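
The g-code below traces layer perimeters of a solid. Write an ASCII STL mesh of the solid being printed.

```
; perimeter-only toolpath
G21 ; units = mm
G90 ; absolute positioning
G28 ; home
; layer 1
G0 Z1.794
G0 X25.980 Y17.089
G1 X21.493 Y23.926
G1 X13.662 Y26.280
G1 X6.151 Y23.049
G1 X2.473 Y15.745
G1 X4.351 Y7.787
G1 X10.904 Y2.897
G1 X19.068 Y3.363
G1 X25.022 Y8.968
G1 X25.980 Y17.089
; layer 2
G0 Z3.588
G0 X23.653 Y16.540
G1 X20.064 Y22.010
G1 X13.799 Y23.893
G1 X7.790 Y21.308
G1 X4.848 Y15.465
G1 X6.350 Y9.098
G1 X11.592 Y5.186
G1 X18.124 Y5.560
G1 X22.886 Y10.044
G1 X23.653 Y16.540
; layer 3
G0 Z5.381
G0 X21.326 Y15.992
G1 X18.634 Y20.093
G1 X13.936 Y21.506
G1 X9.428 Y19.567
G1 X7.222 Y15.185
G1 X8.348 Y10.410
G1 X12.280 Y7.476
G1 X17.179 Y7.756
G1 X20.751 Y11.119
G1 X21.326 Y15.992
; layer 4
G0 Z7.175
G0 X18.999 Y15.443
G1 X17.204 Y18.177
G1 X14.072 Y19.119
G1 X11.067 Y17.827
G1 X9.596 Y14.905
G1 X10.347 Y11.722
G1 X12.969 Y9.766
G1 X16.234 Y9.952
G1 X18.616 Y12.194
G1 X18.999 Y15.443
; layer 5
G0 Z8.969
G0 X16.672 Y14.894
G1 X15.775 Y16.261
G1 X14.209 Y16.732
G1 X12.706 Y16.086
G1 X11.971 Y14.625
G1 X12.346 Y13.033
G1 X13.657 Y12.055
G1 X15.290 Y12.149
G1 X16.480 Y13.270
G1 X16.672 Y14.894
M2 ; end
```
solid part
  facet normal 0.0000 0.0000 -1.0000
    outer loop
      vertex 13.526 28.667 0.000
      vertex 22.923 25.842 0.000
      vertex 28.307 17.638 0.000
    endloop
  endfacet
  facet normal 0.0000 0.0000 -1.0000
    outer loop
      vertex 4.512 24.790 0.000
      vertex 13.526 28.667 0.000
      vertex 28.307 17.638 0.000
    endloop
  endfacet
  facet normal 0.0000 0.0000 -1.0000
    outer loop
      vertex 0.099 16.025 0.000
      vertex 4.512 24.790 0.000
      vertex 28.307 17.638 0.000
    endloop
  endfacet
  facet normal 0.0000 0.0000 -1.0000
    outer loop
      vertex 2.352 6.475 0.000
      vertex 0.099 16.025 0.000
      vertex 28.307 17.638 0.000
    endloop
  endfacet
  facet normal 0.0000 0.0000 -1.0000
    outer loop
      vertex 10.216 0.607 0.000
      vertex 2.352 6.475 0.000
      vertex 28.307 17.638 0.000
    endloop
  endfacet
  facet normal 0.0000 0.0000 -1.0000
    outer loop
      vertex 20.013 1.167 0.000
      vertex 10.216 0.607 0.000
      vertex 28.307 17.638 0.000
    endloop
  endfacet
  facet normal 0.0000 0.0000 -1.0000
    outer loop
      vertex 27.157 7.893 0.000
      vertex 20.013 1.167 0.000
      vertex 28.307 17.638 0.000
    endloop
  endfacet
  facet normal 0.5217 0.3423 0.7815
    outer loop
      vertex 28.307 17.638 0.000
      vertex 22.923 25.842 0.000
      vertex 14.345 14.345 10.763
    endloop
  endfacet
  facet normal 0.1796 0.5975 0.7815
    outer loop
      vertex 22.923 25.842 0.000
      vertex 13.526 28.667 0.000
      vertex 14.345 14.345 10.763
    endloop
  endfacet
  facet normal -0.2465 0.5732 0.7815
    outer loop
      vertex 13.526 28.667 0.000
      vertex 4.512 24.790 0.000
      vertex 14.345 14.345 10.763
    endloop
  endfacet
  facet normal -0.5573 0.2806 0.7815
    outer loop
      vertex 4.512 24.790 0.000
      vertex 0.099 16.025 0.000
      vertex 14.345 14.345 10.763
    endloop
  endfacet
  facet normal -0.6073 -0.1433 0.7815
    outer loop
      vertex 0.099 16.025 0.000
      vertex 2.352 6.475 0.000
      vertex 14.345 14.345 10.763
    endloop
  endfacet
  facet normal -0.3732 -0.5001 0.7815
    outer loop
      vertex 2.352 6.475 0.000
      vertex 10.216 0.607 0.000
      vertex 14.345 14.345 10.763
    endloop
  endfacet
  facet normal 0.0356 -0.6229 0.7815
    outer loop
      vertex 10.216 0.607 0.000
      vertex 20.013 1.167 0.000
      vertex 14.345 14.345 10.763
    endloop
  endfacet
  facet normal 0.4277 -0.4543 0.7815
    outer loop
      vertex 20.013 1.167 0.000
      vertex 27.157 7.893 0.000
      vertex 14.345 14.345 10.763
    endloop
  endfacet
  facet normal 0.6197 -0.0731 0.7815
    outer loop
      vertex 27.157 7.893 0.000
      vertex 28.307 17.638 0.000
      vertex 14.345 14.345 10.763
    endloop
  endfacet
endsolid part

The G0 Z moves step by Δz≈1.794 mm. The G1 loops shrink linearly with z, so the solid tapers from its base footprint up to z≈10.8. Closing with a flat bottom cap and the tapered top and triangulating gives 16 facets — a regular 9-sided pyramid, base circumscribed radius ≈ 14.3 mm, apex at z ≈ 10.8 mm.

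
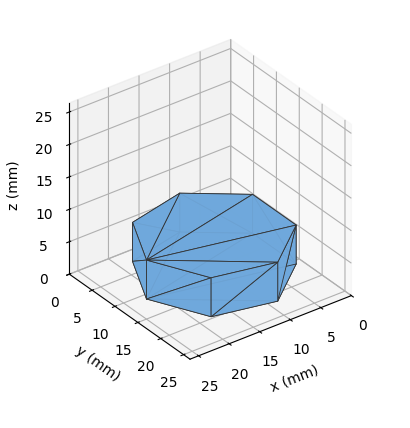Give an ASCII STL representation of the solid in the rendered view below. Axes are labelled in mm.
Reading the render: the shape is a regular 7-sided prism (a cylinder approximated with 7 flat sides), circumscribed radius ≈ 11 mm, height ≈ 6 mm (dimensions read to the nearest mm from the axis ticks). For the STL, each face is triangulated and given an outward normal.

solid part
  facet normal 0.0000 0.0000 -1.0000
    outer loop
      vertex 8.55 21.72 0.00
      vertex 17.86 19.60 0.00
      vertex 22.00 11.00 0.00
    endloop
  endfacet
  facet normal 0.0000 0.0000 -1.0000
    outer loop
      vertex 1.09 15.77 0.00
      vertex 8.55 21.72 0.00
      vertex 22.00 11.00 0.00
    endloop
  endfacet
  facet normal 0.0000 0.0000 -1.0000
    outer loop
      vertex 1.09 6.23 0.00
      vertex 1.09 15.77 0.00
      vertex 22.00 11.00 0.00
    endloop
  endfacet
  facet normal 0.0000 0.0000 -1.0000
    outer loop
      vertex 8.55 0.28 0.00
      vertex 1.09 6.23 0.00
      vertex 22.00 11.00 0.00
    endloop
  endfacet
  facet normal 0.0000 0.0000 -1.0000
    outer loop
      vertex 17.86 2.40 0.00
      vertex 8.55 0.28 0.00
      vertex 22.00 11.00 0.00
    endloop
  endfacet
  facet normal 0.0000 0.0000 1.0000
    outer loop
      vertex 22.00 11.00 6.00
      vertex 17.86 19.60 6.00
      vertex 8.55 21.72 6.00
    endloop
  endfacet
  facet normal 0.0000 0.0000 1.0000
    outer loop
      vertex 22.00 11.00 6.00
      vertex 8.55 21.72 6.00
      vertex 1.09 15.77 6.00
    endloop
  endfacet
  facet normal 0.0000 0.0000 1.0000
    outer loop
      vertex 22.00 11.00 6.00
      vertex 1.09 15.77 6.00
      vertex 1.09 6.23 6.00
    endloop
  endfacet
  facet normal 0.0000 0.0000 1.0000
    outer loop
      vertex 22.00 11.00 6.00
      vertex 1.09 6.23 6.00
      vertex 8.55 0.28 6.00
    endloop
  endfacet
  facet normal 0.0000 0.0000 1.0000
    outer loop
      vertex 22.00 11.00 6.00
      vertex 8.55 0.28 6.00
      vertex 17.86 2.40 6.00
    endloop
  endfacet
  facet normal 0.9010 0.4338 0.0000
    outer loop
      vertex 22.00 11.00 0.00
      vertex 17.86 19.60 0.00
      vertex 17.86 19.60 6.00
    endloop
  endfacet
  facet normal 0.9010 0.4338 0.0000
    outer loop
      vertex 22.00 11.00 0.00
      vertex 17.86 19.60 6.00
      vertex 22.00 11.00 6.00
    endloop
  endfacet
  facet normal 0.2220 0.9750 0.0000
    outer loop
      vertex 17.86 19.60 0.00
      vertex 8.55 21.72 0.00
      vertex 8.55 21.72 6.00
    endloop
  endfacet
  facet normal 0.2220 0.9750 0.0000
    outer loop
      vertex 17.86 19.60 0.00
      vertex 8.55 21.72 6.00
      vertex 17.86 19.60 6.00
    endloop
  endfacet
  facet normal -0.6235 0.7818 0.0000
    outer loop
      vertex 8.55 21.72 0.00
      vertex 1.09 15.77 0.00
      vertex 1.09 15.77 6.00
    endloop
  endfacet
  facet normal -0.6235 0.7818 0.0000
    outer loop
      vertex 8.55 21.72 0.00
      vertex 1.09 15.77 6.00
      vertex 8.55 21.72 6.00
    endloop
  endfacet
  facet normal -1.0000 0.0000 0.0000
    outer loop
      vertex 1.09 15.77 0.00
      vertex 1.09 6.23 0.00
      vertex 1.09 6.23 6.00
    endloop
  endfacet
  facet normal -1.0000 0.0000 0.0000
    outer loop
      vertex 1.09 15.77 0.00
      vertex 1.09 6.23 6.00
      vertex 1.09 15.77 6.00
    endloop
  endfacet
  facet normal -0.6235 -0.7818 0.0000
    outer loop
      vertex 1.09 6.23 0.00
      vertex 8.55 0.28 0.00
      vertex 8.55 0.28 6.00
    endloop
  endfacet
  facet normal -0.6235 -0.7818 0.0000
    outer loop
      vertex 1.09 6.23 0.00
      vertex 8.55 0.28 6.00
      vertex 1.09 6.23 6.00
    endloop
  endfacet
  facet normal 0.2220 -0.9750 0.0000
    outer loop
      vertex 8.55 0.28 0.00
      vertex 17.86 2.40 0.00
      vertex 17.86 2.40 6.00
    endloop
  endfacet
  facet normal 0.2220 -0.9750 0.0000
    outer loop
      vertex 8.55 0.28 0.00
      vertex 17.86 2.40 6.00
      vertex 8.55 0.28 6.00
    endloop
  endfacet
  facet normal 0.9010 -0.4338 0.0000
    outer loop
      vertex 17.86 2.40 0.00
      vertex 22.00 11.00 0.00
      vertex 22.00 11.00 6.00
    endloop
  endfacet
  facet normal 0.9010 -0.4338 0.0000
    outer loop
      vertex 17.86 2.40 0.00
      vertex 22.00 11.00 6.00
      vertex 17.86 2.40 6.00
    endloop
  endfacet
endsolid part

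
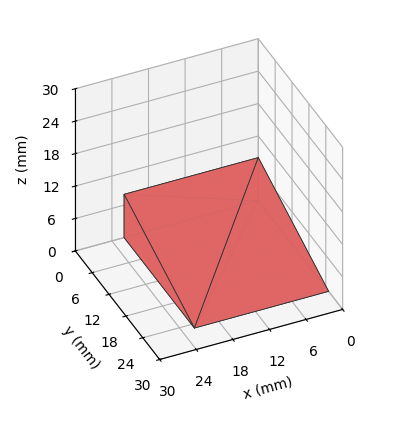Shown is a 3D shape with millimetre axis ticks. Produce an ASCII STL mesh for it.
Reading the render: the shape is a wedge (ramp): 22 × 25 mm base, rising to 8 mm along the y=0 edge and sloping linearly to z=0 at y=25 (dimensions read to the nearest mm from the axis ticks). For the STL, each face is triangulated and given an outward normal.

solid part
  facet normal 0.0000 0.0000 -1.0000
    outer loop
      vertex 22.000 25.000 0.000
      vertex 22.000 0.000 0.000
      vertex 0.000 0.000 0.000
    endloop
  endfacet
  facet normal 0.0000 0.0000 -1.0000
    outer loop
      vertex 0.000 25.000 0.000
      vertex 22.000 25.000 0.000
      vertex 0.000 0.000 0.000
    endloop
  endfacet
  facet normal 0.0000 -1.0000 0.0000
    outer loop
      vertex 0.000 0.000 0.000
      vertex 22.000 0.000 0.000
      vertex 22.000 0.000 8.000
    endloop
  endfacet
  facet normal 0.0000 -1.0000 0.0000
    outer loop
      vertex 0.000 0.000 0.000
      vertex 22.000 0.000 8.000
      vertex 0.000 0.000 8.000
    endloop
  endfacet
  facet normal 0.0000 0.3048 0.9524
    outer loop
      vertex 0.000 0.000 8.000
      vertex 22.000 0.000 8.000
      vertex 22.000 25.000 0.000
    endloop
  endfacet
  facet normal 0.0000 0.3048 0.9524
    outer loop
      vertex 0.000 0.000 8.000
      vertex 22.000 25.000 0.000
      vertex 0.000 25.000 0.000
    endloop
  endfacet
  facet normal -1.0000 0.0000 0.0000
    outer loop
      vertex 0.000 0.000 8.000
      vertex 0.000 25.000 0.000
      vertex 0.000 0.000 0.000
    endloop
  endfacet
  facet normal 1.0000 0.0000 0.0000
    outer loop
      vertex 22.000 0.000 0.000
      vertex 22.000 25.000 0.000
      vertex 22.000 0.000 8.000
    endloop
  endfacet
endsolid part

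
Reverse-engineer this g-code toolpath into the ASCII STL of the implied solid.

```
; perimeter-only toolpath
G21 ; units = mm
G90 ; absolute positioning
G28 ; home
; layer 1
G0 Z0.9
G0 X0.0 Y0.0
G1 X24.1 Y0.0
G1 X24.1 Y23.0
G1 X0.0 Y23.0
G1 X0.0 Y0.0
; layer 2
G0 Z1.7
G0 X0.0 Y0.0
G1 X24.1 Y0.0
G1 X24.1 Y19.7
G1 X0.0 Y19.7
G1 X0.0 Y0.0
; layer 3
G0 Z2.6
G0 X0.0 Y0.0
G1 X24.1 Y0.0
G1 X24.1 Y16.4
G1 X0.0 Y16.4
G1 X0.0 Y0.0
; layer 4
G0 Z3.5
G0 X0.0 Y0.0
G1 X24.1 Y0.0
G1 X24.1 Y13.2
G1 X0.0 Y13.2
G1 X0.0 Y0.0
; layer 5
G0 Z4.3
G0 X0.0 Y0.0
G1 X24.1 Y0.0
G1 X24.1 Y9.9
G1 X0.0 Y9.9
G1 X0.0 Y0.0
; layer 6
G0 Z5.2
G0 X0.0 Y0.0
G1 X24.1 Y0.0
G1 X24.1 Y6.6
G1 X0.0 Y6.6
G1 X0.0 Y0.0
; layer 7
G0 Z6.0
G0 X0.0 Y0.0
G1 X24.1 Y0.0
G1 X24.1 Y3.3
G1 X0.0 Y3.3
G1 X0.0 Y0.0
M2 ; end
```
solid part
  facet normal 0.0000 0.0000 -1.0000
    outer loop
      vertex 24.1 26.3 0.0
      vertex 24.1 0.0 0.0
      vertex 0.0 0.0 0.0
    endloop
  endfacet
  facet normal 0.0000 0.0000 -1.0000
    outer loop
      vertex 0.0 26.3 0.0
      vertex 24.1 26.3 0.0
      vertex 0.0 0.0 0.0
    endloop
  endfacet
  facet normal 0.0000 -1.0000 0.0000
    outer loop
      vertex 0.0 0.0 0.0
      vertex 24.1 0.0 0.0
      vertex 24.1 0.0 6.9
    endloop
  endfacet
  facet normal 0.0000 -1.0000 0.0000
    outer loop
      vertex 0.0 0.0 0.0
      vertex 24.1 0.0 6.9
      vertex 0.0 0.0 6.9
    endloop
  endfacet
  facet normal 0.0000 0.2538 0.9673
    outer loop
      vertex 0.0 0.0 6.9
      vertex 24.1 0.0 6.9
      vertex 24.1 26.3 0.0
    endloop
  endfacet
  facet normal 0.0000 0.2538 0.9673
    outer loop
      vertex 0.0 0.0 6.9
      vertex 24.1 26.3 0.0
      vertex 0.0 26.3 0.0
    endloop
  endfacet
  facet normal -1.0000 0.0000 0.0000
    outer loop
      vertex 0.0 0.0 6.9
      vertex 0.0 26.3 0.0
      vertex 0.0 0.0 0.0
    endloop
  endfacet
  facet normal 1.0000 0.0000 0.0000
    outer loop
      vertex 24.1 0.0 0.0
      vertex 24.1 26.3 0.0
      vertex 24.1 0.0 6.9
    endloop
  endfacet
endsolid part

The G0 Z moves step by Δz≈0.9 mm. The G1 loops shrink linearly with z, so the solid tapers from its base footprint up to z≈6.9. Closing with a flat bottom cap and the tapered top and triangulating gives 8 facets — a wedge (ramp): 24.1 × 26.3 mm base, rising to 6.9 mm along the y=0 edge and sloping linearly to z=0 at y=26.3.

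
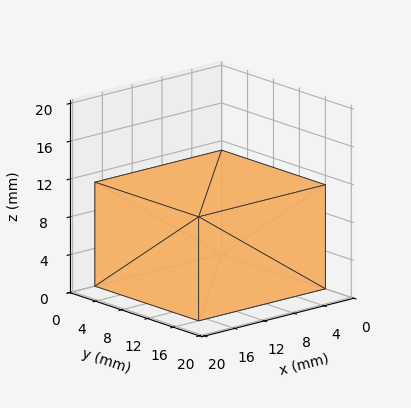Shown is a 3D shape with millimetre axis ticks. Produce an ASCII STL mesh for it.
Reading the render: the shape is a rectangular box, roughly 17 × 16 mm footprint and 11 mm tall (dimensions read to the nearest mm from the axis ticks). For the STL, each face is triangulated and given an outward normal.

solid part
  facet normal 0.0000 0.0000 -1.0000
    outer loop
      vertex 17.0 16.0 0.0
      vertex 17.0 0.0 0.0
      vertex 0.0 0.0 0.0
    endloop
  endfacet
  facet normal 0.0000 0.0000 -1.0000
    outer loop
      vertex 0.0 16.0 0.0
      vertex 17.0 16.0 0.0
      vertex 0.0 0.0 0.0
    endloop
  endfacet
  facet normal 0.0000 0.0000 1.0000
    outer loop
      vertex 0.0 0.0 11.0
      vertex 17.0 0.0 11.0
      vertex 17.0 16.0 11.0
    endloop
  endfacet
  facet normal 0.0000 0.0000 1.0000
    outer loop
      vertex 0.0 0.0 11.0
      vertex 17.0 16.0 11.0
      vertex 0.0 16.0 11.0
    endloop
  endfacet
  facet normal 0.0000 -1.0000 0.0000
    outer loop
      vertex 0.0 0.0 0.0
      vertex 17.0 0.0 0.0
      vertex 17.0 0.0 11.0
    endloop
  endfacet
  facet normal 0.0000 -1.0000 0.0000
    outer loop
      vertex 0.0 0.0 0.0
      vertex 17.0 0.0 11.0
      vertex 0.0 0.0 11.0
    endloop
  endfacet
  facet normal 0.0000 1.0000 0.0000
    outer loop
      vertex 17.0 16.0 11.0
      vertex 17.0 16.0 0.0
      vertex 0.0 16.0 0.0
    endloop
  endfacet
  facet normal 0.0000 1.0000 0.0000
    outer loop
      vertex 0.0 16.0 11.0
      vertex 17.0 16.0 11.0
      vertex 0.0 16.0 0.0
    endloop
  endfacet
  facet normal -1.0000 0.0000 0.0000
    outer loop
      vertex 0.0 16.0 11.0
      vertex 0.0 16.0 0.0
      vertex 0.0 0.0 0.0
    endloop
  endfacet
  facet normal -1.0000 0.0000 0.0000
    outer loop
      vertex 0.0 0.0 11.0
      vertex 0.0 16.0 11.0
      vertex 0.0 0.0 0.0
    endloop
  endfacet
  facet normal 1.0000 0.0000 0.0000
    outer loop
      vertex 17.0 0.0 0.0
      vertex 17.0 16.0 0.0
      vertex 17.0 16.0 11.0
    endloop
  endfacet
  facet normal 1.0000 0.0000 0.0000
    outer loop
      vertex 17.0 0.0 0.0
      vertex 17.0 16.0 11.0
      vertex 17.0 0.0 11.0
    endloop
  endfacet
endsolid part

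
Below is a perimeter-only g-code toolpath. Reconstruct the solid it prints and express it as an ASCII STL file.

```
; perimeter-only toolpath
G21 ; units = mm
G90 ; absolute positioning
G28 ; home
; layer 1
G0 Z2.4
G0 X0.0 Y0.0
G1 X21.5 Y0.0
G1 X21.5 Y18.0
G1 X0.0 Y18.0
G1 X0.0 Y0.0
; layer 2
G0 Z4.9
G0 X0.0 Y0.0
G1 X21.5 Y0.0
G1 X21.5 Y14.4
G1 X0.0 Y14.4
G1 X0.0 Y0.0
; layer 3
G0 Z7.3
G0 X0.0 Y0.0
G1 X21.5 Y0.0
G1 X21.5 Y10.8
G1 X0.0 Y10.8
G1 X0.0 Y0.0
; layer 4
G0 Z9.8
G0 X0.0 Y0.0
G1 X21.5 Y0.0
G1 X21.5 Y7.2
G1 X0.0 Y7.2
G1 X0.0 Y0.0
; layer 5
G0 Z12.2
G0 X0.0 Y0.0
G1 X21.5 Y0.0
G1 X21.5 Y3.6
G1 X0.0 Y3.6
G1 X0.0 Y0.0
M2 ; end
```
solid part
  facet normal 0.0000 0.0000 -1.0000
    outer loop
      vertex 21.5 21.6 0.0
      vertex 21.5 0.0 0.0
      vertex 0.0 0.0 0.0
    endloop
  endfacet
  facet normal 0.0000 0.0000 -1.0000
    outer loop
      vertex 0.0 21.6 0.0
      vertex 21.5 21.6 0.0
      vertex 0.0 0.0 0.0
    endloop
  endfacet
  facet normal 0.0000 -1.0000 0.0000
    outer loop
      vertex 0.0 0.0 0.0
      vertex 21.5 0.0 0.0
      vertex 21.5 0.0 14.7
    endloop
  endfacet
  facet normal 0.0000 -1.0000 0.0000
    outer loop
      vertex 0.0 0.0 0.0
      vertex 21.5 0.0 14.7
      vertex 0.0 0.0 14.7
    endloop
  endfacet
  facet normal 0.0000 0.5626 0.8267
    outer loop
      vertex 0.0 0.0 14.7
      vertex 21.5 0.0 14.7
      vertex 21.5 21.6 0.0
    endloop
  endfacet
  facet normal 0.0000 0.5626 0.8267
    outer loop
      vertex 0.0 0.0 14.7
      vertex 21.5 21.6 0.0
      vertex 0.0 21.6 0.0
    endloop
  endfacet
  facet normal -1.0000 0.0000 0.0000
    outer loop
      vertex 0.0 0.0 14.7
      vertex 0.0 21.6 0.0
      vertex 0.0 0.0 0.0
    endloop
  endfacet
  facet normal 1.0000 0.0000 0.0000
    outer loop
      vertex 21.5 0.0 0.0
      vertex 21.5 21.6 0.0
      vertex 21.5 0.0 14.7
    endloop
  endfacet
endsolid part

The G0 Z moves step by Δz≈2.4 mm. The G1 loops shrink linearly with z, so the solid tapers from its base footprint up to z≈14.7. Closing with a flat bottom cap and the tapered top and triangulating gives 8 facets — a wedge (ramp): 21.5 × 21.6 mm base, rising to 14.7 mm along the y=0 edge and sloping linearly to z=0 at y=21.6.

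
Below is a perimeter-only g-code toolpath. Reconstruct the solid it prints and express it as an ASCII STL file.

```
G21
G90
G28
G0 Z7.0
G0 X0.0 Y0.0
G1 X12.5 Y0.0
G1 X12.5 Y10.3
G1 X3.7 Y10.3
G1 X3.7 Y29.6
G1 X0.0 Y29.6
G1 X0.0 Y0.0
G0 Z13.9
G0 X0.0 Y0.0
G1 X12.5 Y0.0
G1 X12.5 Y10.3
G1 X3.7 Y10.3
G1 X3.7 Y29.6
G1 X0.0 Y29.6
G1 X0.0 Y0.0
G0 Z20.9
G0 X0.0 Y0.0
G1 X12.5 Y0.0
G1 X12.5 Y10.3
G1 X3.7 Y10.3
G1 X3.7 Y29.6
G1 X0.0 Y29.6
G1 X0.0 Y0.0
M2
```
solid part
  facet normal 0.0000 0.0000 -1.0000
    outer loop
      vertex 12.5 10.3 0.0
      vertex 12.5 0.0 0.0
      vertex 0.0 0.0 0.0
    endloop
  endfacet
  facet normal 0.0000 0.0000 -1.0000
    outer loop
      vertex 3.7 10.3 0.0
      vertex 12.5 10.3 0.0
      vertex 0.0 0.0 0.0
    endloop
  endfacet
  facet normal 0.0000 0.0000 -1.0000
    outer loop
      vertex 3.7 29.6 0.0
      vertex 3.7 10.3 0.0
      vertex 0.0 0.0 0.0
    endloop
  endfacet
  facet normal 0.0000 0.0000 -1.0000
    outer loop
      vertex 0.0 29.6 0.0
      vertex 3.7 29.6 0.0
      vertex 0.0 0.0 0.0
    endloop
  endfacet
  facet normal 0.0000 0.0000 1.0000
    outer loop
      vertex 0.0 0.0 20.9
      vertex 12.5 0.0 20.9
      vertex 12.5 10.3 20.9
    endloop
  endfacet
  facet normal 0.0000 0.0000 1.0000
    outer loop
      vertex 0.0 0.0 20.9
      vertex 12.5 10.3 20.9
      vertex 3.7 10.3 20.9
    endloop
  endfacet
  facet normal 0.0000 0.0000 1.0000
    outer loop
      vertex 0.0 0.0 20.9
      vertex 3.7 10.3 20.9
      vertex 3.7 29.6 20.9
    endloop
  endfacet
  facet normal 0.0000 0.0000 1.0000
    outer loop
      vertex 0.0 0.0 20.9
      vertex 3.7 29.6 20.9
      vertex 0.0 29.6 20.9
    endloop
  endfacet
  facet normal 0.0000 -1.0000 0.0000
    outer loop
      vertex 0.0 0.0 0.0
      vertex 12.5 0.0 0.0
      vertex 12.5 0.0 20.9
    endloop
  endfacet
  facet normal 0.0000 -1.0000 0.0000
    outer loop
      vertex 0.0 0.0 0.0
      vertex 12.5 0.0 20.9
      vertex 0.0 0.0 20.9
    endloop
  endfacet
  facet normal 1.0000 0.0000 0.0000
    outer loop
      vertex 12.5 0.0 0.0
      vertex 12.5 10.3 0.0
      vertex 12.5 10.3 20.9
    endloop
  endfacet
  facet normal 1.0000 0.0000 0.0000
    outer loop
      vertex 12.5 0.0 0.0
      vertex 12.5 10.3 20.9
      vertex 12.5 0.0 20.9
    endloop
  endfacet
  facet normal 0.0000 1.0000 0.0000
    outer loop
      vertex 12.5 10.3 0.0
      vertex 3.7 10.3 0.0
      vertex 3.7 10.3 20.9
    endloop
  endfacet
  facet normal 0.0000 1.0000 0.0000
    outer loop
      vertex 12.5 10.3 0.0
      vertex 3.7 10.3 20.9
      vertex 12.5 10.3 20.9
    endloop
  endfacet
  facet normal 1.0000 0.0000 0.0000
    outer loop
      vertex 3.7 10.3 0.0
      vertex 3.7 29.6 0.0
      vertex 3.7 29.6 20.9
    endloop
  endfacet
  facet normal 1.0000 0.0000 0.0000
    outer loop
      vertex 3.7 10.3 0.0
      vertex 3.7 29.6 20.9
      vertex 3.7 10.3 20.9
    endloop
  endfacet
  facet normal 0.0000 1.0000 0.0000
    outer loop
      vertex 3.7 29.6 0.0
      vertex 0.0 29.6 0.0
      vertex 0.0 29.6 20.9
    endloop
  endfacet
  facet normal 0.0000 1.0000 0.0000
    outer loop
      vertex 3.7 29.6 0.0
      vertex 0.0 29.6 20.9
      vertex 3.7 29.6 20.9
    endloop
  endfacet
  facet normal -1.0000 0.0000 0.0000
    outer loop
      vertex 0.0 29.6 0.0
      vertex 0.0 0.0 0.0
      vertex 0.0 0.0 20.9
    endloop
  endfacet
  facet normal -1.0000 0.0000 0.0000
    outer loop
      vertex 0.0 29.6 0.0
      vertex 0.0 0.0 20.9
      vertex 0.0 29.6 20.9
    endloop
  endfacet
endsolid part

The G0 Z moves step by Δz≈7.0 mm. Every layer's G1 loop is the same polygon, so the solid is a straight extrusion of it from z=0 to z≈20.9. Closing with flat bottom and top caps and triangulating gives 20 facets — an L-shaped prism: outer 12.5 × 29.6 mm, arm thicknesses ≈ 10.3 mm (horizontal) and 3.7 mm (vertical), extruded 20.9 mm in z.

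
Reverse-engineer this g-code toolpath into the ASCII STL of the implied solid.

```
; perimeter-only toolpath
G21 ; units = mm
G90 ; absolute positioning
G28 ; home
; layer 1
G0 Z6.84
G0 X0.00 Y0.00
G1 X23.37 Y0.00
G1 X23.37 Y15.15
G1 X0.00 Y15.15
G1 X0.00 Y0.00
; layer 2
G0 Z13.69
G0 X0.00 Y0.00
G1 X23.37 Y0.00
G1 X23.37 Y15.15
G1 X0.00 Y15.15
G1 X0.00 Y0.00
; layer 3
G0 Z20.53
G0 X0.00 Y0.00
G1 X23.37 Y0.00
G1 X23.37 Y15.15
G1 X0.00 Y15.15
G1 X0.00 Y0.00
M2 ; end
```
solid part
  facet normal 0.0000 0.0000 -1.0000
    outer loop
      vertex 23.37 15.15 0.00
      vertex 23.37 0.00 0.00
      vertex 0.00 0.00 0.00
    endloop
  endfacet
  facet normal 0.0000 0.0000 -1.0000
    outer loop
      vertex 0.00 15.15 0.00
      vertex 23.37 15.15 0.00
      vertex 0.00 0.00 0.00
    endloop
  endfacet
  facet normal 0.0000 0.0000 1.0000
    outer loop
      vertex 0.00 0.00 20.53
      vertex 23.37 0.00 20.53
      vertex 23.37 15.15 20.53
    endloop
  endfacet
  facet normal 0.0000 0.0000 1.0000
    outer loop
      vertex 0.00 0.00 20.53
      vertex 23.37 15.15 20.53
      vertex 0.00 15.15 20.53
    endloop
  endfacet
  facet normal 0.0000 -1.0000 0.0000
    outer loop
      vertex 0.00 0.00 0.00
      vertex 23.37 0.00 0.00
      vertex 23.37 0.00 20.53
    endloop
  endfacet
  facet normal 0.0000 -1.0000 0.0000
    outer loop
      vertex 0.00 0.00 0.00
      vertex 23.37 0.00 20.53
      vertex 0.00 0.00 20.53
    endloop
  endfacet
  facet normal 0.0000 1.0000 0.0000
    outer loop
      vertex 23.37 15.15 20.53
      vertex 23.37 15.15 0.00
      vertex 0.00 15.15 0.00
    endloop
  endfacet
  facet normal 0.0000 1.0000 0.0000
    outer loop
      vertex 0.00 15.15 20.53
      vertex 23.37 15.15 20.53
      vertex 0.00 15.15 0.00
    endloop
  endfacet
  facet normal -1.0000 0.0000 0.0000
    outer loop
      vertex 0.00 15.15 20.53
      vertex 0.00 15.15 0.00
      vertex 0.00 0.00 0.00
    endloop
  endfacet
  facet normal -1.0000 0.0000 0.0000
    outer loop
      vertex 0.00 0.00 20.53
      vertex 0.00 15.15 20.53
      vertex 0.00 0.00 0.00
    endloop
  endfacet
  facet normal 1.0000 0.0000 0.0000
    outer loop
      vertex 23.37 0.00 0.00
      vertex 23.37 15.15 0.00
      vertex 23.37 15.15 20.53
    endloop
  endfacet
  facet normal 1.0000 0.0000 0.0000
    outer loop
      vertex 23.37 0.00 0.00
      vertex 23.37 15.15 20.53
      vertex 23.37 0.00 20.53
    endloop
  endfacet
endsolid part

The G0 Z moves step by Δz≈6.84 mm. Every layer's G1 loop is the same polygon, so the solid is a straight extrusion of it from z=0 to z≈20.5. Closing with flat bottom and top caps and triangulating gives 12 facets — a rectangular box, roughly 23.4 × 15.2 mm footprint and 20.5 mm tall.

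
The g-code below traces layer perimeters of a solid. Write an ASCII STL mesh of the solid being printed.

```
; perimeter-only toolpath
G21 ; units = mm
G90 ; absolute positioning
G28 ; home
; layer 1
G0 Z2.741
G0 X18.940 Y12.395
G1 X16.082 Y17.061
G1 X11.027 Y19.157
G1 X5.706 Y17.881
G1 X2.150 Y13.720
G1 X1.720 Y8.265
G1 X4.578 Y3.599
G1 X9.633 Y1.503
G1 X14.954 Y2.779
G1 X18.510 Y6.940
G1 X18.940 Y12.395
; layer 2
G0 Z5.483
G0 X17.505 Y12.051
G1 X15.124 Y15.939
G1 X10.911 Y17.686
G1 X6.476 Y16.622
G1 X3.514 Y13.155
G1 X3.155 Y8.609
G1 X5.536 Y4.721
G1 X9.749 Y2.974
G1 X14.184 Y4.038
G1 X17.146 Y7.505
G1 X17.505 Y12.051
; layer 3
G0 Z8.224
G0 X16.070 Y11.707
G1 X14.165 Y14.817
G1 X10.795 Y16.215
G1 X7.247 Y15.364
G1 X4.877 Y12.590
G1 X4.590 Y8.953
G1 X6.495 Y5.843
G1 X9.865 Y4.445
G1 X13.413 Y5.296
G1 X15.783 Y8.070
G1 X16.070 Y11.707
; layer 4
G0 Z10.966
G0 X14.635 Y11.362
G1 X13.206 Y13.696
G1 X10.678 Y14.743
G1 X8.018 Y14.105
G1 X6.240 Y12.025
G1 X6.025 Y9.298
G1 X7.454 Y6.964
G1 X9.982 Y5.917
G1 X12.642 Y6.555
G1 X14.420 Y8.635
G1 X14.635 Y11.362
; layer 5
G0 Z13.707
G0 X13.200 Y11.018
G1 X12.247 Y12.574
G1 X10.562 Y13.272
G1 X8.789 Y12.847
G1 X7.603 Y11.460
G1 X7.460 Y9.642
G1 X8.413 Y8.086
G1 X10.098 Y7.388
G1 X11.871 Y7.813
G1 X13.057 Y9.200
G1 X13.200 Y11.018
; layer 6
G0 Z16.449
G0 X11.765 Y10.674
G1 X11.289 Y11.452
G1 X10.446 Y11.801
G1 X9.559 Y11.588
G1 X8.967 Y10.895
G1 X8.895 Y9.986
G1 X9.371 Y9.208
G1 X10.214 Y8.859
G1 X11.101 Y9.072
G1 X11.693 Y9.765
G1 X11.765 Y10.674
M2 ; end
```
solid part
  facet normal 0.0000 0.0000 -1.0000
    outer loop
      vertex 11.143 20.628 0.000
      vertex 17.041 18.183 0.000
      vertex 20.375 12.739 0.000
    endloop
  endfacet
  facet normal 0.0000 0.0000 -1.0000
    outer loop
      vertex 4.935 19.139 0.000
      vertex 11.143 20.628 0.000
      vertex 20.375 12.739 0.000
    endloop
  endfacet
  facet normal 0.0000 0.0000 -1.0000
    outer loop
      vertex 0.787 14.285 0.000
      vertex 4.935 19.139 0.000
      vertex 20.375 12.739 0.000
    endloop
  endfacet
  facet normal 0.0000 0.0000 -1.0000
    outer loop
      vertex 0.285 7.921 0.000
      vertex 0.787 14.285 0.000
      vertex 20.375 12.739 0.000
    endloop
  endfacet
  facet normal 0.0000 0.0000 -1.0000
    outer loop
      vertex 3.619 2.477 0.000
      vertex 0.285 7.921 0.000
      vertex 20.375 12.739 0.000
    endloop
  endfacet
  facet normal 0.0000 0.0000 -1.0000
    outer loop
      vertex 9.517 0.032 0.000
      vertex 3.619 2.477 0.000
      vertex 20.375 12.739 0.000
    endloop
  endfacet
  facet normal 0.0000 0.0000 -1.0000
    outer loop
      vertex 15.725 1.521 0.000
      vertex 9.517 0.032 0.000
      vertex 20.375 12.739 0.000
    endloop
  endfacet
  facet normal 0.0000 0.0000 -1.0000
    outer loop
      vertex 19.873 6.375 0.000
      vertex 15.725 1.521 0.000
      vertex 20.375 12.739 0.000
    endloop
  endfacet
  facet normal 0.7591 0.4649 0.4557
    outer loop
      vertex 20.375 12.739 0.000
      vertex 17.041 18.183 0.000
      vertex 10.330 10.330 19.190
    endloop
  endfacet
  facet normal 0.3409 0.8223 0.4557
    outer loop
      vertex 17.041 18.183 0.000
      vertex 11.143 20.628 0.000
      vertex 10.330 10.330 19.190
    endloop
  endfacet
  facet normal -0.2076 0.8656 0.4557
    outer loop
      vertex 11.143 20.628 0.000
      vertex 4.935 19.139 0.000
      vertex 10.330 10.330 19.190
    endloop
  endfacet
  facet normal -0.6767 0.5783 0.4557
    outer loop
      vertex 4.935 19.139 0.000
      vertex 0.787 14.285 0.000
      vertex 10.330 10.330 19.190
    endloop
  endfacet
  facet normal -0.8874 0.0700 0.4557
    outer loop
      vertex 0.787 14.285 0.000
      vertex 0.285 7.921 0.000
      vertex 10.330 10.330 19.190
    endloop
  endfacet
  facet normal -0.7591 -0.4649 0.4557
    outer loop
      vertex 0.285 7.921 0.000
      vertex 3.619 2.477 0.000
      vertex 10.330 10.330 19.190
    endloop
  endfacet
  facet normal -0.3409 -0.8223 0.4557
    outer loop
      vertex 3.619 2.477 0.000
      vertex 9.517 0.032 0.000
      vertex 10.330 10.330 19.190
    endloop
  endfacet
  facet normal 0.2076 -0.8656 0.4557
    outer loop
      vertex 9.517 0.032 0.000
      vertex 15.725 1.521 0.000
      vertex 10.330 10.330 19.190
    endloop
  endfacet
  facet normal 0.6767 -0.5783 0.4557
    outer loop
      vertex 15.725 1.521 0.000
      vertex 19.873 6.375 0.000
      vertex 10.330 10.330 19.190
    endloop
  endfacet
  facet normal 0.8874 -0.0700 0.4557
    outer loop
      vertex 19.873 6.375 0.000
      vertex 20.375 12.739 0.000
      vertex 10.330 10.330 19.190
    endloop
  endfacet
endsolid part

The G0 Z moves step by Δz≈2.741 mm. The G1 loops shrink linearly with z, so the solid tapers from its base footprint up to z≈19.2. Closing with a flat bottom cap and the tapered top and triangulating gives 18 facets — a regular 10-sided pyramid, base circumscribed radius ≈ 10.3 mm, apex at z ≈ 19.2 mm.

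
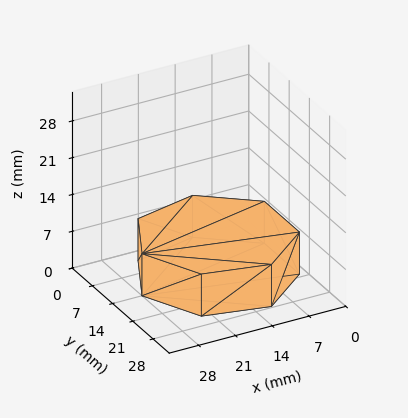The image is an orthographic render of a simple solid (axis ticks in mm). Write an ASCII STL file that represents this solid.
Reading the render: the shape is a regular 7-sided prism (a cylinder approximated with 7 flat sides), circumscribed radius ≈ 14 mm, height ≈ 8 mm (dimensions read to the nearest mm from the axis ticks). For the STL, each face is triangulated and given an outward normal.

solid part
  facet normal 0.0000 0.0000 -1.0000
    outer loop
      vertex 10.88 27.65 0.00
      vertex 22.73 24.95 0.00
      vertex 28.00 14.00 0.00
    endloop
  endfacet
  facet normal 0.0000 0.0000 -1.0000
    outer loop
      vertex 1.39 20.07 0.00
      vertex 10.88 27.65 0.00
      vertex 28.00 14.00 0.00
    endloop
  endfacet
  facet normal 0.0000 0.0000 -1.0000
    outer loop
      vertex 1.39 7.93 0.00
      vertex 1.39 20.07 0.00
      vertex 28.00 14.00 0.00
    endloop
  endfacet
  facet normal 0.0000 0.0000 -1.0000
    outer loop
      vertex 10.88 0.35 0.00
      vertex 1.39 7.93 0.00
      vertex 28.00 14.00 0.00
    endloop
  endfacet
  facet normal 0.0000 0.0000 -1.0000
    outer loop
      vertex 22.73 3.05 0.00
      vertex 10.88 0.35 0.00
      vertex 28.00 14.00 0.00
    endloop
  endfacet
  facet normal 0.0000 0.0000 1.0000
    outer loop
      vertex 28.00 14.00 8.00
      vertex 22.73 24.95 8.00
      vertex 10.88 27.65 8.00
    endloop
  endfacet
  facet normal 0.0000 0.0000 1.0000
    outer loop
      vertex 28.00 14.00 8.00
      vertex 10.88 27.65 8.00
      vertex 1.39 20.07 8.00
    endloop
  endfacet
  facet normal 0.0000 0.0000 1.0000
    outer loop
      vertex 28.00 14.00 8.00
      vertex 1.39 20.07 8.00
      vertex 1.39 7.93 8.00
    endloop
  endfacet
  facet normal 0.0000 0.0000 1.0000
    outer loop
      vertex 28.00 14.00 8.00
      vertex 1.39 7.93 8.00
      vertex 10.88 0.35 8.00
    endloop
  endfacet
  facet normal 0.0000 0.0000 1.0000
    outer loop
      vertex 28.00 14.00 8.00
      vertex 10.88 0.35 8.00
      vertex 22.73 3.05 8.00
    endloop
  endfacet
  facet normal 0.9011 0.4337 0.0000
    outer loop
      vertex 28.00 14.00 0.00
      vertex 22.73 24.95 0.00
      vertex 22.73 24.95 8.00
    endloop
  endfacet
  facet normal 0.9011 0.4337 0.0000
    outer loop
      vertex 28.00 14.00 0.00
      vertex 22.73 24.95 8.00
      vertex 28.00 14.00 8.00
    endloop
  endfacet
  facet normal 0.2222 0.9750 0.0000
    outer loop
      vertex 22.73 24.95 0.00
      vertex 10.88 27.65 0.00
      vertex 10.88 27.65 8.00
    endloop
  endfacet
  facet normal 0.2222 0.9750 0.0000
    outer loop
      vertex 22.73 24.95 0.00
      vertex 10.88 27.65 8.00
      vertex 22.73 24.95 8.00
    endloop
  endfacet
  facet normal -0.6241 0.7814 0.0000
    outer loop
      vertex 10.88 27.65 0.00
      vertex 1.39 20.07 0.00
      vertex 1.39 20.07 8.00
    endloop
  endfacet
  facet normal -0.6241 0.7814 0.0000
    outer loop
      vertex 10.88 27.65 0.00
      vertex 1.39 20.07 8.00
      vertex 10.88 27.65 8.00
    endloop
  endfacet
  facet normal -1.0000 0.0000 0.0000
    outer loop
      vertex 1.39 20.07 0.00
      vertex 1.39 7.93 0.00
      vertex 1.39 7.93 8.00
    endloop
  endfacet
  facet normal -1.0000 0.0000 0.0000
    outer loop
      vertex 1.39 20.07 0.00
      vertex 1.39 7.93 8.00
      vertex 1.39 20.07 8.00
    endloop
  endfacet
  facet normal -0.6241 -0.7814 0.0000
    outer loop
      vertex 1.39 7.93 0.00
      vertex 10.88 0.35 0.00
      vertex 10.88 0.35 8.00
    endloop
  endfacet
  facet normal -0.6241 -0.7814 0.0000
    outer loop
      vertex 1.39 7.93 0.00
      vertex 10.88 0.35 8.00
      vertex 1.39 7.93 8.00
    endloop
  endfacet
  facet normal 0.2222 -0.9750 0.0000
    outer loop
      vertex 10.88 0.35 0.00
      vertex 22.73 3.05 0.00
      vertex 22.73 3.05 8.00
    endloop
  endfacet
  facet normal 0.2222 -0.9750 0.0000
    outer loop
      vertex 10.88 0.35 0.00
      vertex 22.73 3.05 8.00
      vertex 10.88 0.35 8.00
    endloop
  endfacet
  facet normal 0.9011 -0.4337 0.0000
    outer loop
      vertex 22.73 3.05 0.00
      vertex 28.00 14.00 0.00
      vertex 28.00 14.00 8.00
    endloop
  endfacet
  facet normal 0.9011 -0.4337 0.0000
    outer loop
      vertex 22.73 3.05 0.00
      vertex 28.00 14.00 8.00
      vertex 22.73 3.05 8.00
    endloop
  endfacet
endsolid part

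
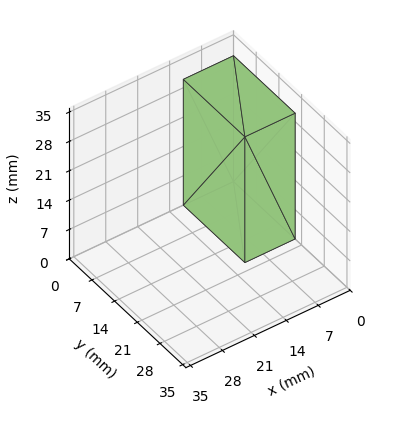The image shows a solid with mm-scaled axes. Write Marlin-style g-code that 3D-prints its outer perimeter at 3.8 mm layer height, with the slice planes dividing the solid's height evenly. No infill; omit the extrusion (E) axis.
Reading the render: the shape is a rectangular box, roughly 11 × 19 mm footprint and 30 mm tall (dimensions read to the nearest mm from the axis ticks). For the g-code, the solid's height is divided into equal slices at the stated Δz and each level perimeter traced with G1 moves after a G0 lift.

; perimeter-only toolpath
G21 ; units = mm
G90 ; absolute positioning
G28 ; home
; layer 1
G0 Z3.8
G0 X0.0 Y0.0
G1 X11.0 Y0.0
G1 X11.0 Y19.0
G1 X0.0 Y19.0
G1 X0.0 Y0.0
; layer 2
G0 Z7.5
G0 X0.0 Y0.0
G1 X11.0 Y0.0
G1 X11.0 Y19.0
G1 X0.0 Y19.0
G1 X0.0 Y0.0
; layer 3
G0 Z11.2
G0 X0.0 Y0.0
G1 X11.0 Y0.0
G1 X11.0 Y19.0
G1 X0.0 Y19.0
G1 X0.0 Y0.0
; layer 4
G0 Z15.0
G0 X0.0 Y0.0
G1 X11.0 Y0.0
G1 X11.0 Y19.0
G1 X0.0 Y19.0
G1 X0.0 Y0.0
; layer 5
G0 Z18.8
G0 X0.0 Y0.0
G1 X11.0 Y0.0
G1 X11.0 Y19.0
G1 X0.0 Y19.0
G1 X0.0 Y0.0
; layer 6
G0 Z22.5
G0 X0.0 Y0.0
G1 X11.0 Y0.0
G1 X11.0 Y19.0
G1 X0.0 Y19.0
G1 X0.0 Y0.0
; layer 7
G0 Z26.2
G0 X0.0 Y0.0
G1 X11.0 Y0.0
G1 X11.0 Y19.0
G1 X0.0 Y19.0
G1 X0.0 Y0.0
; layer 8
G0 Z30.0
G0 X0.0 Y0.0
G1 X11.0 Y0.0
G1 X11.0 Y19.0
G1 X0.0 Y19.0
G1 X0.0 Y0.0
M2 ; end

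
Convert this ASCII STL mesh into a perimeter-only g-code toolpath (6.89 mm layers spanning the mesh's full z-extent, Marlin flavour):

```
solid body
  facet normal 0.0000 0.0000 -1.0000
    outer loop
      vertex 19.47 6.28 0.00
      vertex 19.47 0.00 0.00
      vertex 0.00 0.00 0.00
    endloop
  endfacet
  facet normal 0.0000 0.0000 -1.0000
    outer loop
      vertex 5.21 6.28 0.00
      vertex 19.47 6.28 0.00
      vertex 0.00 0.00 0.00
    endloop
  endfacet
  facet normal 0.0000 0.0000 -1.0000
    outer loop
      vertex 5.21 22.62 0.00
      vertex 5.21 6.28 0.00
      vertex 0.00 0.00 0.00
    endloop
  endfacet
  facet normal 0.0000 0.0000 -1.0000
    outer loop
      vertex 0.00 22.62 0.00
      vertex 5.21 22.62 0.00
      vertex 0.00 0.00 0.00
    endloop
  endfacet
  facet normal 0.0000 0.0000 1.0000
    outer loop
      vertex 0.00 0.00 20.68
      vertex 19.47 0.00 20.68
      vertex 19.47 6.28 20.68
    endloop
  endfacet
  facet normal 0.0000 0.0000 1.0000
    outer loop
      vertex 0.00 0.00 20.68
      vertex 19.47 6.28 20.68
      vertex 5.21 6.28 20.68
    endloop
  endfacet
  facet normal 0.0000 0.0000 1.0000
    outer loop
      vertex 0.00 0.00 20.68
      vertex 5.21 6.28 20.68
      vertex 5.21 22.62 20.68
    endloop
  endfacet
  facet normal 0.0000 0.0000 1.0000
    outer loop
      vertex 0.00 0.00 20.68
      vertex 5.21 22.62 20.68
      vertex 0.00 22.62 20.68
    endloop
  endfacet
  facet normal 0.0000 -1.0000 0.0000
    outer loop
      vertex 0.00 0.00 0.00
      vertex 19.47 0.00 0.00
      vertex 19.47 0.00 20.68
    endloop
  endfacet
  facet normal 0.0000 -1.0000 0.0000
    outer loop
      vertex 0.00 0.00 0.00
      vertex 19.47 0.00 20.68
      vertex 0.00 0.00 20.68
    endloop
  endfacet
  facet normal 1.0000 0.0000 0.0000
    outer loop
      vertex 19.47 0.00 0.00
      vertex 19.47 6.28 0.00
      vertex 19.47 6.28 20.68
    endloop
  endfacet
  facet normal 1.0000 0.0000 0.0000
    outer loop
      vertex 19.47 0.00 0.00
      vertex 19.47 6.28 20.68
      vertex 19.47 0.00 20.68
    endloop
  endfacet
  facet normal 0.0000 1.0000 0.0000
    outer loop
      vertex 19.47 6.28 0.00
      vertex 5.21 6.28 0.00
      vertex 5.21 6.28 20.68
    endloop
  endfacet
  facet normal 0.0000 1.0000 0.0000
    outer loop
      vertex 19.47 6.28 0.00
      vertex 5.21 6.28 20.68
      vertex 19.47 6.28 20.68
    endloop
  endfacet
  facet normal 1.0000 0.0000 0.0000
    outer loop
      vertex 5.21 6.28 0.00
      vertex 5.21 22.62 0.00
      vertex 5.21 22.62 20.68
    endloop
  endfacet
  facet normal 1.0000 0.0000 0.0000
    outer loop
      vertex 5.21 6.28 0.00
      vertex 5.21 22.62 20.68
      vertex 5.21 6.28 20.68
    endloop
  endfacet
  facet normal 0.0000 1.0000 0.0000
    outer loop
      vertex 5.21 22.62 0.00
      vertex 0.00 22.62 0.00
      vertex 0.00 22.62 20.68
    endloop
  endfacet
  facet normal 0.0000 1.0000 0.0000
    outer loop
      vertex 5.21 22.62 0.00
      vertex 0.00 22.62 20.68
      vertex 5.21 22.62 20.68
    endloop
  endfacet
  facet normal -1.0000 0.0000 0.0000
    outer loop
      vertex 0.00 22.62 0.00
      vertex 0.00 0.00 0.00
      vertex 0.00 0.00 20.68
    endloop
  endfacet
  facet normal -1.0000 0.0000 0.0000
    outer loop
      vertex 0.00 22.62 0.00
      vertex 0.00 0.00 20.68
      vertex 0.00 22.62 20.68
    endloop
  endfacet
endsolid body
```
; perimeter-only toolpath
G21 ; units = mm
G90 ; absolute positioning
G28 ; home
; layer 1
G0 Z6.89
G0 X0.00 Y0.00
G1 X19.47 Y0.00
G1 X19.47 Y6.28
G1 X5.21 Y6.28
G1 X5.21 Y22.62
G1 X0.00 Y22.62
G1 X0.00 Y0.00
; layer 2
G0 Z13.79
G0 X0.00 Y0.00
G1 X19.47 Y0.00
G1 X19.47 Y6.28
G1 X5.21 Y6.28
G1 X5.21 Y22.62
G1 X0.00 Y22.62
G1 X0.00 Y0.00
; layer 3
G0 Z20.68
G0 X0.00 Y0.00
G1 X19.47 Y0.00
G1 X19.47 Y6.28
G1 X5.21 Y6.28
G1 X5.21 Y22.62
G1 X0.00 Y22.62
G1 X0.00 Y0.00
M2 ; end

The solid is an L-shaped prism: outer 19.5 × 22.6 mm, arm thicknesses ≈ 6.28 mm (horizontal) and 5.21 mm (vertical), extruded 20.7 mm in z. Slicing at Δz = 6.89 mm — 3 equal slices spanning the solid's height, so layer i sits at z = i·h/3 — gives 3 non-empty perimeters. Each is a 6-segment closed polygon; G0 lifts to the layer z and rapids to the start vertex, then G1 traces the edges.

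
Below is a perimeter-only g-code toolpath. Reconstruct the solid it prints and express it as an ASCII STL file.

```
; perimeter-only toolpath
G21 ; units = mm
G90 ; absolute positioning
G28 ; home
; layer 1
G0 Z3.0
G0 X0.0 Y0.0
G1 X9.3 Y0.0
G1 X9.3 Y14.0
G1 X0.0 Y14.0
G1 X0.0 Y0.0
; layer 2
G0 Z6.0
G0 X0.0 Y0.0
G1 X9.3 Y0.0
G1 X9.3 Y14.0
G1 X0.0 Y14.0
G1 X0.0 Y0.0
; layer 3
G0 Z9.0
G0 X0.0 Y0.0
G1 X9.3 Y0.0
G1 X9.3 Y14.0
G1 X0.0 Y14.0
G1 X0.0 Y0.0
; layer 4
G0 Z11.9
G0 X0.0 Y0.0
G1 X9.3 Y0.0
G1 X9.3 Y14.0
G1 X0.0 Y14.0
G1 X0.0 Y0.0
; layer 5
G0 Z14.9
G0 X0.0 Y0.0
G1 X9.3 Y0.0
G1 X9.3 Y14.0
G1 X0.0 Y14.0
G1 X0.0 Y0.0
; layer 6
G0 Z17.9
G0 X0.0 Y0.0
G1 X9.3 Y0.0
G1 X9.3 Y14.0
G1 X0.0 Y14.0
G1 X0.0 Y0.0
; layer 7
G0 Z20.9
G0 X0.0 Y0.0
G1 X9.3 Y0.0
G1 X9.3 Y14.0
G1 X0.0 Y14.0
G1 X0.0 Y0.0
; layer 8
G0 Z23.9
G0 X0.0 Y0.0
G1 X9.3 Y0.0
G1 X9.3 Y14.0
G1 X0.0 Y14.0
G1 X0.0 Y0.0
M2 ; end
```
solid part
  facet normal 0.0000 0.0000 -1.0000
    outer loop
      vertex 9.3 14.0 0.0
      vertex 9.3 0.0 0.0
      vertex 0.0 0.0 0.0
    endloop
  endfacet
  facet normal 0.0000 0.0000 -1.0000
    outer loop
      vertex 0.0 14.0 0.0
      vertex 9.3 14.0 0.0
      vertex 0.0 0.0 0.0
    endloop
  endfacet
  facet normal 0.0000 0.0000 1.0000
    outer loop
      vertex 0.0 0.0 23.9
      vertex 9.3 0.0 23.9
      vertex 9.3 14.0 23.9
    endloop
  endfacet
  facet normal 0.0000 0.0000 1.0000
    outer loop
      vertex 0.0 0.0 23.9
      vertex 9.3 14.0 23.9
      vertex 0.0 14.0 23.9
    endloop
  endfacet
  facet normal 0.0000 -1.0000 0.0000
    outer loop
      vertex 0.0 0.0 0.0
      vertex 9.3 0.0 0.0
      vertex 9.3 0.0 23.9
    endloop
  endfacet
  facet normal 0.0000 -1.0000 0.0000
    outer loop
      vertex 0.0 0.0 0.0
      vertex 9.3 0.0 23.9
      vertex 0.0 0.0 23.9
    endloop
  endfacet
  facet normal 0.0000 1.0000 0.0000
    outer loop
      vertex 9.3 14.0 23.9
      vertex 9.3 14.0 0.0
      vertex 0.0 14.0 0.0
    endloop
  endfacet
  facet normal 0.0000 1.0000 0.0000
    outer loop
      vertex 0.0 14.0 23.9
      vertex 9.3 14.0 23.9
      vertex 0.0 14.0 0.0
    endloop
  endfacet
  facet normal -1.0000 0.0000 0.0000
    outer loop
      vertex 0.0 14.0 23.9
      vertex 0.0 14.0 0.0
      vertex 0.0 0.0 0.0
    endloop
  endfacet
  facet normal -1.0000 0.0000 0.0000
    outer loop
      vertex 0.0 0.0 23.9
      vertex 0.0 14.0 23.9
      vertex 0.0 0.0 0.0
    endloop
  endfacet
  facet normal 1.0000 0.0000 0.0000
    outer loop
      vertex 9.3 0.0 0.0
      vertex 9.3 14.0 0.0
      vertex 9.3 14.0 23.9
    endloop
  endfacet
  facet normal 1.0000 0.0000 0.0000
    outer loop
      vertex 9.3 0.0 0.0
      vertex 9.3 14.0 23.9
      vertex 9.3 0.0 23.9
    endloop
  endfacet
endsolid part

The G0 Z moves step by Δz≈3.0 mm. Every layer's G1 loop is the same polygon, so the solid is a straight extrusion of it from z=0 to z≈23.9. Closing with flat bottom and top caps and triangulating gives 12 facets — a rectangular box, roughly 9.3 × 14 mm footprint and 23.9 mm tall.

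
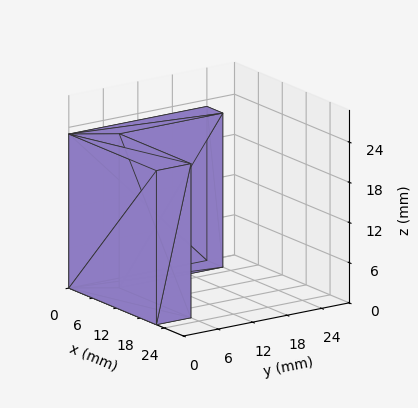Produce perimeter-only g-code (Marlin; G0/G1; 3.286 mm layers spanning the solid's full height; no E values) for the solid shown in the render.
Reading the render: the shape is an L-shaped prism: outer 22 × 24 mm, arm thicknesses ≈ 6 mm (horizontal) and 4 mm (vertical), extruded 23 mm in z (dimensions read to the nearest mm from the axis ticks). For the g-code, the solid's height is divided into equal slices at the stated Δz and each level perimeter traced with G1 moves after a G0 lift.

; perimeter-only toolpath
G21 ; units = mm
G90 ; absolute positioning
G28 ; home
; layer 1
G0 Z3.286
G0 X0.000 Y0.000
G1 X22.000 Y0.000
G1 X22.000 Y6.000
G1 X4.000 Y6.000
G1 X4.000 Y24.000
G1 X0.000 Y24.000
G1 X0.000 Y0.000
; layer 2
G0 Z6.571
G0 X0.000 Y0.000
G1 X22.000 Y0.000
G1 X22.000 Y6.000
G1 X4.000 Y6.000
G1 X4.000 Y24.000
G1 X0.000 Y24.000
G1 X0.000 Y0.000
; layer 3
G0 Z9.857
G0 X0.000 Y0.000
G1 X22.000 Y0.000
G1 X22.000 Y6.000
G1 X4.000 Y6.000
G1 X4.000 Y24.000
G1 X0.000 Y24.000
G1 X0.000 Y0.000
; layer 4
G0 Z13.143
G0 X0.000 Y0.000
G1 X22.000 Y0.000
G1 X22.000 Y6.000
G1 X4.000 Y6.000
G1 X4.000 Y24.000
G1 X0.000 Y24.000
G1 X0.000 Y0.000
; layer 5
G0 Z16.429
G0 X0.000 Y0.000
G1 X22.000 Y0.000
G1 X22.000 Y6.000
G1 X4.000 Y6.000
G1 X4.000 Y24.000
G1 X0.000 Y24.000
G1 X0.000 Y0.000
; layer 6
G0 Z19.714
G0 X0.000 Y0.000
G1 X22.000 Y0.000
G1 X22.000 Y6.000
G1 X4.000 Y6.000
G1 X4.000 Y24.000
G1 X0.000 Y24.000
G1 X0.000 Y0.000
; layer 7
G0 Z23.000
G0 X0.000 Y0.000
G1 X22.000 Y0.000
G1 X22.000 Y6.000
G1 X4.000 Y6.000
G1 X4.000 Y24.000
G1 X0.000 Y24.000
G1 X0.000 Y0.000
M2 ; end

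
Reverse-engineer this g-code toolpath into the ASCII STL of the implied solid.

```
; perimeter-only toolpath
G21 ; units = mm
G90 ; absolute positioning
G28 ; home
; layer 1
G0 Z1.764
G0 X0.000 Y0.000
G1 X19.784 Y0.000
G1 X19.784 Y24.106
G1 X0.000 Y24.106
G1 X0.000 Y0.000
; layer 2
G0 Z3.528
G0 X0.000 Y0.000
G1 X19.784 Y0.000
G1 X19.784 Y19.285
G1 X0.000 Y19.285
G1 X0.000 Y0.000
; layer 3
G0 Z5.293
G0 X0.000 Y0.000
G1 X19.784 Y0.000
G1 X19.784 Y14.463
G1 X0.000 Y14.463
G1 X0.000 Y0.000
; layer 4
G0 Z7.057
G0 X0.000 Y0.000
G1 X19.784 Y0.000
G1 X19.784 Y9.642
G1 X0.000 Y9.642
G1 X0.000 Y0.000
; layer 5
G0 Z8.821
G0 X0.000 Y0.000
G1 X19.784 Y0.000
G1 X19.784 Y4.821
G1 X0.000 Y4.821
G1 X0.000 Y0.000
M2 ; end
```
solid part
  facet normal 0.0000 0.0000 -1.0000
    outer loop
      vertex 19.784 28.927 0.000
      vertex 19.784 0.000 0.000
      vertex 0.000 0.000 0.000
    endloop
  endfacet
  facet normal 0.0000 0.0000 -1.0000
    outer loop
      vertex 0.000 28.927 0.000
      vertex 19.784 28.927 0.000
      vertex 0.000 0.000 0.000
    endloop
  endfacet
  facet normal 0.0000 -1.0000 0.0000
    outer loop
      vertex 0.000 0.000 0.000
      vertex 19.784 0.000 0.000
      vertex 19.784 0.000 10.585
    endloop
  endfacet
  facet normal 0.0000 -1.0000 0.0000
    outer loop
      vertex 0.000 0.000 0.000
      vertex 19.784 0.000 10.585
      vertex 0.000 0.000 10.585
    endloop
  endfacet
  facet normal 0.0000 0.3436 0.9391
    outer loop
      vertex 0.000 0.000 10.585
      vertex 19.784 0.000 10.585
      vertex 19.784 28.927 0.000
    endloop
  endfacet
  facet normal 0.0000 0.3436 0.9391
    outer loop
      vertex 0.000 0.000 10.585
      vertex 19.784 28.927 0.000
      vertex 0.000 28.927 0.000
    endloop
  endfacet
  facet normal -1.0000 0.0000 0.0000
    outer loop
      vertex 0.000 0.000 10.585
      vertex 0.000 28.927 0.000
      vertex 0.000 0.000 0.000
    endloop
  endfacet
  facet normal 1.0000 0.0000 0.0000
    outer loop
      vertex 19.784 0.000 0.000
      vertex 19.784 28.927 0.000
      vertex 19.784 0.000 10.585
    endloop
  endfacet
endsolid part

The G0 Z moves step by Δz≈1.764 mm. The G1 loops shrink linearly with z, so the solid tapers from its base footprint up to z≈10.6. Closing with a flat bottom cap and the tapered top and triangulating gives 8 facets — a wedge (ramp): 19.8 × 28.9 mm base, rising to 10.6 mm along the y=0 edge and sloping linearly to z=0 at y=28.9.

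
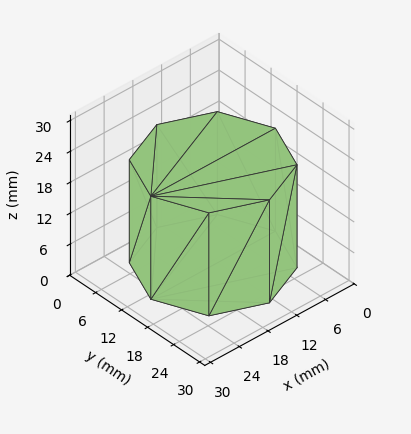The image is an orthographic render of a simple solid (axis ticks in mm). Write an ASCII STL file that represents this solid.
Reading the render: the shape is a regular 8-sided prism (a cylinder approximated with 8 flat sides), circumscribed radius ≈ 13 mm, height ≈ 20 mm (dimensions read to the nearest mm from the axis ticks). For the STL, each face is triangulated and given an outward normal.

solid part
  facet normal 0.0000 0.0000 -1.0000
    outer loop
      vertex 13.00 26.00 0.00
      vertex 22.19 22.19 0.00
      vertex 26.00 13.00 0.00
    endloop
  endfacet
  facet normal 0.0000 0.0000 -1.0000
    outer loop
      vertex 3.81 22.19 0.00
      vertex 13.00 26.00 0.00
      vertex 26.00 13.00 0.00
    endloop
  endfacet
  facet normal 0.0000 0.0000 -1.0000
    outer loop
      vertex 0.00 13.00 0.00
      vertex 3.81 22.19 0.00
      vertex 26.00 13.00 0.00
    endloop
  endfacet
  facet normal 0.0000 0.0000 -1.0000
    outer loop
      vertex 3.81 3.81 0.00
      vertex 0.00 13.00 0.00
      vertex 26.00 13.00 0.00
    endloop
  endfacet
  facet normal 0.0000 0.0000 -1.0000
    outer loop
      vertex 13.00 0.00 0.00
      vertex 3.81 3.81 0.00
      vertex 26.00 13.00 0.00
    endloop
  endfacet
  facet normal 0.0000 0.0000 -1.0000
    outer loop
      vertex 22.19 3.81 0.00
      vertex 13.00 0.00 0.00
      vertex 26.00 13.00 0.00
    endloop
  endfacet
  facet normal 0.0000 0.0000 1.0000
    outer loop
      vertex 26.00 13.00 20.00
      vertex 22.19 22.19 20.00
      vertex 13.00 26.00 20.00
    endloop
  endfacet
  facet normal 0.0000 0.0000 1.0000
    outer loop
      vertex 26.00 13.00 20.00
      vertex 13.00 26.00 20.00
      vertex 3.81 22.19 20.00
    endloop
  endfacet
  facet normal 0.0000 0.0000 1.0000
    outer loop
      vertex 26.00 13.00 20.00
      vertex 3.81 22.19 20.00
      vertex 0.00 13.00 20.00
    endloop
  endfacet
  facet normal 0.0000 0.0000 1.0000
    outer loop
      vertex 26.00 13.00 20.00
      vertex 0.00 13.00 20.00
      vertex 3.81 3.81 20.00
    endloop
  endfacet
  facet normal 0.0000 0.0000 1.0000
    outer loop
      vertex 26.00 13.00 20.00
      vertex 3.81 3.81 20.00
      vertex 13.00 0.00 20.00
    endloop
  endfacet
  facet normal 0.0000 0.0000 1.0000
    outer loop
      vertex 26.00 13.00 20.00
      vertex 13.00 0.00 20.00
      vertex 22.19 3.81 20.00
    endloop
  endfacet
  facet normal 0.9238 0.3830 0.0000
    outer loop
      vertex 26.00 13.00 0.00
      vertex 22.19 22.19 0.00
      vertex 22.19 22.19 20.00
    endloop
  endfacet
  facet normal 0.9238 0.3830 0.0000
    outer loop
      vertex 26.00 13.00 0.00
      vertex 22.19 22.19 20.00
      vertex 26.00 13.00 20.00
    endloop
  endfacet
  facet normal 0.3830 0.9238 0.0000
    outer loop
      vertex 22.19 22.19 0.00
      vertex 13.00 26.00 0.00
      vertex 13.00 26.00 20.00
    endloop
  endfacet
  facet normal 0.3830 0.9238 0.0000
    outer loop
      vertex 22.19 22.19 0.00
      vertex 13.00 26.00 20.00
      vertex 22.19 22.19 20.00
    endloop
  endfacet
  facet normal -0.3830 0.9238 0.0000
    outer loop
      vertex 13.00 26.00 0.00
      vertex 3.81 22.19 0.00
      vertex 3.81 22.19 20.00
    endloop
  endfacet
  facet normal -0.3830 0.9238 0.0000
    outer loop
      vertex 13.00 26.00 0.00
      vertex 3.81 22.19 20.00
      vertex 13.00 26.00 20.00
    endloop
  endfacet
  facet normal -0.9238 0.3830 0.0000
    outer loop
      vertex 3.81 22.19 0.00
      vertex 0.00 13.00 0.00
      vertex 0.00 13.00 20.00
    endloop
  endfacet
  facet normal -0.9238 0.3830 0.0000
    outer loop
      vertex 3.81 22.19 0.00
      vertex 0.00 13.00 20.00
      vertex 3.81 22.19 20.00
    endloop
  endfacet
  facet normal -0.9238 -0.3830 0.0000
    outer loop
      vertex 0.00 13.00 0.00
      vertex 3.81 3.81 0.00
      vertex 3.81 3.81 20.00
    endloop
  endfacet
  facet normal -0.9238 -0.3830 0.0000
    outer loop
      vertex 0.00 13.00 0.00
      vertex 3.81 3.81 20.00
      vertex 0.00 13.00 20.00
    endloop
  endfacet
  facet normal -0.3830 -0.9238 0.0000
    outer loop
      vertex 3.81 3.81 0.00
      vertex 13.00 0.00 0.00
      vertex 13.00 0.00 20.00
    endloop
  endfacet
  facet normal -0.3830 -0.9238 0.0000
    outer loop
      vertex 3.81 3.81 0.00
      vertex 13.00 0.00 20.00
      vertex 3.81 3.81 20.00
    endloop
  endfacet
  facet normal 0.3830 -0.9238 0.0000
    outer loop
      vertex 13.00 0.00 0.00
      vertex 22.19 3.81 0.00
      vertex 22.19 3.81 20.00
    endloop
  endfacet
  facet normal 0.3830 -0.9238 0.0000
    outer loop
      vertex 13.00 0.00 0.00
      vertex 22.19 3.81 20.00
      vertex 13.00 0.00 20.00
    endloop
  endfacet
  facet normal 0.9238 -0.3830 0.0000
    outer loop
      vertex 22.19 3.81 0.00
      vertex 26.00 13.00 0.00
      vertex 26.00 13.00 20.00
    endloop
  endfacet
  facet normal 0.9238 -0.3830 0.0000
    outer loop
      vertex 22.19 3.81 0.00
      vertex 26.00 13.00 20.00
      vertex 22.19 3.81 20.00
    endloop
  endfacet
endsolid part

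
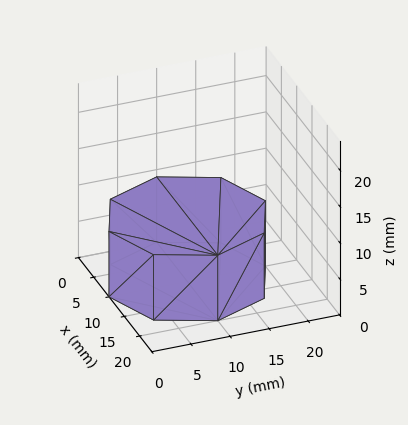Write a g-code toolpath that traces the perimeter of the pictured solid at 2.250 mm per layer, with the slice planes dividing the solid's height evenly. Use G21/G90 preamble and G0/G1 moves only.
Reading the render: the shape is a regular 8-sided prism (a cylinder approximated with 8 flat sides), circumscribed radius ≈ 10 mm, height ≈ 9 mm (dimensions read to the nearest mm from the axis ticks). For the g-code, the solid's height is divided into equal slices at the stated Δz and each level perimeter traced with G1 moves after a G0 lift.

; perimeter-only toolpath
G21 ; units = mm
G90 ; absolute positioning
G28 ; home
; layer 1
G0 Z2.250
G0 X20.000 Y10.000
G1 X17.071 Y17.071
G1 X10.000 Y20.000
G1 X2.929 Y17.071
G1 X0.000 Y10.000
G1 X2.929 Y2.929
G1 X10.000 Y0.000
G1 X17.071 Y2.929
G1 X20.000 Y10.000
; layer 2
G0 Z4.500
G0 X20.000 Y10.000
G1 X17.071 Y17.071
G1 X10.000 Y20.000
G1 X2.929 Y17.071
G1 X0.000 Y10.000
G1 X2.929 Y2.929
G1 X10.000 Y0.000
G1 X17.071 Y2.929
G1 X20.000 Y10.000
; layer 3
G0 Z6.750
G0 X20.000 Y10.000
G1 X17.071 Y17.071
G1 X10.000 Y20.000
G1 X2.929 Y17.071
G1 X0.000 Y10.000
G1 X2.929 Y2.929
G1 X10.000 Y0.000
G1 X17.071 Y2.929
G1 X20.000 Y10.000
; layer 4
G0 Z9.000
G0 X20.000 Y10.000
G1 X17.071 Y17.071
G1 X10.000 Y20.000
G1 X2.929 Y17.071
G1 X0.000 Y10.000
G1 X2.929 Y2.929
G1 X10.000 Y0.000
G1 X17.071 Y2.929
G1 X20.000 Y10.000
M2 ; end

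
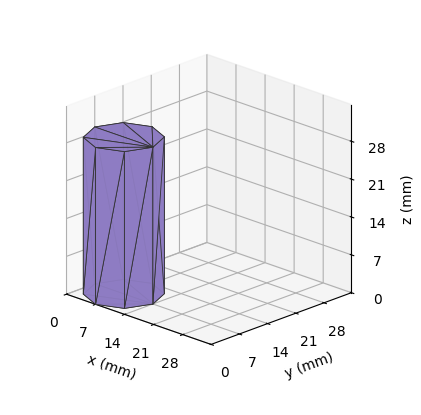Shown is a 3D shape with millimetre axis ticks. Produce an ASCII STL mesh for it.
Reading the render: the shape is a regular 8-sided prism (a cylinder approximated with 8 flat sides), circumscribed radius ≈ 7 mm, height ≈ 29 mm (dimensions read to the nearest mm from the axis ticks). For the STL, each face is triangulated and given an outward normal.

solid part
  facet normal 0.0000 0.0000 -1.0000
    outer loop
      vertex 7.00 14.00 0.00
      vertex 11.95 11.95 0.00
      vertex 14.00 7.00 0.00
    endloop
  endfacet
  facet normal 0.0000 0.0000 -1.0000
    outer loop
      vertex 2.05 11.95 0.00
      vertex 7.00 14.00 0.00
      vertex 14.00 7.00 0.00
    endloop
  endfacet
  facet normal 0.0000 0.0000 -1.0000
    outer loop
      vertex 0.00 7.00 0.00
      vertex 2.05 11.95 0.00
      vertex 14.00 7.00 0.00
    endloop
  endfacet
  facet normal 0.0000 0.0000 -1.0000
    outer loop
      vertex 2.05 2.05 0.00
      vertex 0.00 7.00 0.00
      vertex 14.00 7.00 0.00
    endloop
  endfacet
  facet normal 0.0000 0.0000 -1.0000
    outer loop
      vertex 7.00 0.00 0.00
      vertex 2.05 2.05 0.00
      vertex 14.00 7.00 0.00
    endloop
  endfacet
  facet normal 0.0000 0.0000 -1.0000
    outer loop
      vertex 11.95 2.05 0.00
      vertex 7.00 0.00 0.00
      vertex 14.00 7.00 0.00
    endloop
  endfacet
  facet normal 0.0000 0.0000 1.0000
    outer loop
      vertex 14.00 7.00 29.00
      vertex 11.95 11.95 29.00
      vertex 7.00 14.00 29.00
    endloop
  endfacet
  facet normal 0.0000 0.0000 1.0000
    outer loop
      vertex 14.00 7.00 29.00
      vertex 7.00 14.00 29.00
      vertex 2.05 11.95 29.00
    endloop
  endfacet
  facet normal 0.0000 0.0000 1.0000
    outer loop
      vertex 14.00 7.00 29.00
      vertex 2.05 11.95 29.00
      vertex 0.00 7.00 29.00
    endloop
  endfacet
  facet normal 0.0000 0.0000 1.0000
    outer loop
      vertex 14.00 7.00 29.00
      vertex 0.00 7.00 29.00
      vertex 2.05 2.05 29.00
    endloop
  endfacet
  facet normal 0.0000 0.0000 1.0000
    outer loop
      vertex 14.00 7.00 29.00
      vertex 2.05 2.05 29.00
      vertex 7.00 0.00 29.00
    endloop
  endfacet
  facet normal 0.0000 0.0000 1.0000
    outer loop
      vertex 14.00 7.00 29.00
      vertex 7.00 0.00 29.00
      vertex 11.95 2.05 29.00
    endloop
  endfacet
  facet normal 0.9239 0.3826 0.0000
    outer loop
      vertex 14.00 7.00 0.00
      vertex 11.95 11.95 0.00
      vertex 11.95 11.95 29.00
    endloop
  endfacet
  facet normal 0.9239 0.3826 0.0000
    outer loop
      vertex 14.00 7.00 0.00
      vertex 11.95 11.95 29.00
      vertex 14.00 7.00 29.00
    endloop
  endfacet
  facet normal 0.3826 0.9239 0.0000
    outer loop
      vertex 11.95 11.95 0.00
      vertex 7.00 14.00 0.00
      vertex 7.00 14.00 29.00
    endloop
  endfacet
  facet normal 0.3826 0.9239 0.0000
    outer loop
      vertex 11.95 11.95 0.00
      vertex 7.00 14.00 29.00
      vertex 11.95 11.95 29.00
    endloop
  endfacet
  facet normal -0.3826 0.9239 0.0000
    outer loop
      vertex 7.00 14.00 0.00
      vertex 2.05 11.95 0.00
      vertex 2.05 11.95 29.00
    endloop
  endfacet
  facet normal -0.3826 0.9239 0.0000
    outer loop
      vertex 7.00 14.00 0.00
      vertex 2.05 11.95 29.00
      vertex 7.00 14.00 29.00
    endloop
  endfacet
  facet normal -0.9239 0.3826 0.0000
    outer loop
      vertex 2.05 11.95 0.00
      vertex 0.00 7.00 0.00
      vertex 0.00 7.00 29.00
    endloop
  endfacet
  facet normal -0.9239 0.3826 0.0000
    outer loop
      vertex 2.05 11.95 0.00
      vertex 0.00 7.00 29.00
      vertex 2.05 11.95 29.00
    endloop
  endfacet
  facet normal -0.9239 -0.3826 0.0000
    outer loop
      vertex 0.00 7.00 0.00
      vertex 2.05 2.05 0.00
      vertex 2.05 2.05 29.00
    endloop
  endfacet
  facet normal -0.9239 -0.3826 0.0000
    outer loop
      vertex 0.00 7.00 0.00
      vertex 2.05 2.05 29.00
      vertex 0.00 7.00 29.00
    endloop
  endfacet
  facet normal -0.3826 -0.9239 0.0000
    outer loop
      vertex 2.05 2.05 0.00
      vertex 7.00 0.00 0.00
      vertex 7.00 0.00 29.00
    endloop
  endfacet
  facet normal -0.3826 -0.9239 0.0000
    outer loop
      vertex 2.05 2.05 0.00
      vertex 7.00 0.00 29.00
      vertex 2.05 2.05 29.00
    endloop
  endfacet
  facet normal 0.3826 -0.9239 0.0000
    outer loop
      vertex 7.00 0.00 0.00
      vertex 11.95 2.05 0.00
      vertex 11.95 2.05 29.00
    endloop
  endfacet
  facet normal 0.3826 -0.9239 0.0000
    outer loop
      vertex 7.00 0.00 0.00
      vertex 11.95 2.05 29.00
      vertex 7.00 0.00 29.00
    endloop
  endfacet
  facet normal 0.9239 -0.3826 0.0000
    outer loop
      vertex 11.95 2.05 0.00
      vertex 14.00 7.00 0.00
      vertex 14.00 7.00 29.00
    endloop
  endfacet
  facet normal 0.9239 -0.3826 0.0000
    outer loop
      vertex 11.95 2.05 0.00
      vertex 14.00 7.00 29.00
      vertex 11.95 2.05 29.00
    endloop
  endfacet
endsolid part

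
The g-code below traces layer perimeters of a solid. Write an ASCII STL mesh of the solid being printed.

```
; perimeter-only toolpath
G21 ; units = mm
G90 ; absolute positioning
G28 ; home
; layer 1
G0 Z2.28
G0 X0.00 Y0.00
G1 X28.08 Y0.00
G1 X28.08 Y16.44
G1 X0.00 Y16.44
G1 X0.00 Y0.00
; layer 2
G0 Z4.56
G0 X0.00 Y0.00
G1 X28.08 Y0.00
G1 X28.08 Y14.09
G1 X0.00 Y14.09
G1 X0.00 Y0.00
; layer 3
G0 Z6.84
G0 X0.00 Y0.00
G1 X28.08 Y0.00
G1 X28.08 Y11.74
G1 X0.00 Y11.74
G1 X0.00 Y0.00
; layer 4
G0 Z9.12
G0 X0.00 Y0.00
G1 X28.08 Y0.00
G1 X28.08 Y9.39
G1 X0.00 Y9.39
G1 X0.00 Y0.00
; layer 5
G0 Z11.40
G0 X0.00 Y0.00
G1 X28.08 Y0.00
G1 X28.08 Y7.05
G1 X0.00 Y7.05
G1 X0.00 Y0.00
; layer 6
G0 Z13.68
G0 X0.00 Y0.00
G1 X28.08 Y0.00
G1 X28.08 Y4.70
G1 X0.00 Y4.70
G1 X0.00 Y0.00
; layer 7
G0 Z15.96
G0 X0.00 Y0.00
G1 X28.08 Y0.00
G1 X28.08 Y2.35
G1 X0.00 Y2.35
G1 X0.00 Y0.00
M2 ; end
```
solid part
  facet normal 0.0000 0.0000 -1.0000
    outer loop
      vertex 28.08 18.79 0.00
      vertex 28.08 0.00 0.00
      vertex 0.00 0.00 0.00
    endloop
  endfacet
  facet normal 0.0000 0.0000 -1.0000
    outer loop
      vertex 0.00 18.79 0.00
      vertex 28.08 18.79 0.00
      vertex 0.00 0.00 0.00
    endloop
  endfacet
  facet normal 0.0000 -1.0000 0.0000
    outer loop
      vertex 0.00 0.00 0.00
      vertex 28.08 0.00 0.00
      vertex 28.08 0.00 18.24
    endloop
  endfacet
  facet normal 0.0000 -1.0000 0.0000
    outer loop
      vertex 0.00 0.00 0.00
      vertex 28.08 0.00 18.24
      vertex 0.00 0.00 18.24
    endloop
  endfacet
  facet normal 0.0000 0.6965 0.7175
    outer loop
      vertex 0.00 0.00 18.24
      vertex 28.08 0.00 18.24
      vertex 28.08 18.79 0.00
    endloop
  endfacet
  facet normal 0.0000 0.6965 0.7175
    outer loop
      vertex 0.00 0.00 18.24
      vertex 28.08 18.79 0.00
      vertex 0.00 18.79 0.00
    endloop
  endfacet
  facet normal -1.0000 0.0000 0.0000
    outer loop
      vertex 0.00 0.00 18.24
      vertex 0.00 18.79 0.00
      vertex 0.00 0.00 0.00
    endloop
  endfacet
  facet normal 1.0000 0.0000 0.0000
    outer loop
      vertex 28.08 0.00 0.00
      vertex 28.08 18.79 0.00
      vertex 28.08 0.00 18.24
    endloop
  endfacet
endsolid part

The G0 Z moves step by Δz≈2.28 mm. The G1 loops shrink linearly with z, so the solid tapers from its base footprint up to z≈18.2. Closing with a flat bottom cap and the tapered top and triangulating gives 8 facets — a wedge (ramp): 28.1 × 18.8 mm base, rising to 18.2 mm along the y=0 edge and sloping linearly to z=0 at y=18.8.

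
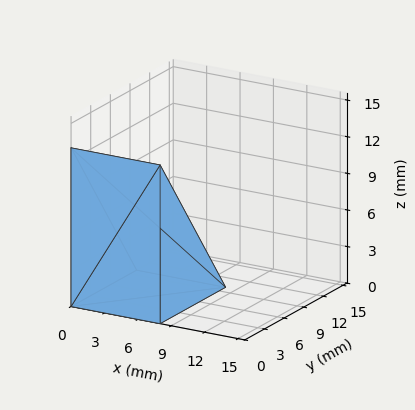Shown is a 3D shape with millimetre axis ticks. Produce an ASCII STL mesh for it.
Reading the render: the shape is a wedge (ramp): 8 × 10 mm base, rising to 13 mm along the y=0 edge and sloping linearly to z=0 at y=10 (dimensions read to the nearest mm from the axis ticks). For the STL, each face is triangulated and given an outward normal.

solid part
  facet normal 0.0000 0.0000 -1.0000
    outer loop
      vertex 8.00 10.00 0.00
      vertex 8.00 0.00 0.00
      vertex 0.00 0.00 0.00
    endloop
  endfacet
  facet normal 0.0000 0.0000 -1.0000
    outer loop
      vertex 0.00 10.00 0.00
      vertex 8.00 10.00 0.00
      vertex 0.00 0.00 0.00
    endloop
  endfacet
  facet normal 0.0000 -1.0000 0.0000
    outer loop
      vertex 0.00 0.00 0.00
      vertex 8.00 0.00 0.00
      vertex 8.00 0.00 13.00
    endloop
  endfacet
  facet normal 0.0000 -1.0000 0.0000
    outer loop
      vertex 0.00 0.00 0.00
      vertex 8.00 0.00 13.00
      vertex 0.00 0.00 13.00
    endloop
  endfacet
  facet normal 0.0000 0.7926 0.6097
    outer loop
      vertex 0.00 0.00 13.00
      vertex 8.00 0.00 13.00
      vertex 8.00 10.00 0.00
    endloop
  endfacet
  facet normal 0.0000 0.7926 0.6097
    outer loop
      vertex 0.00 0.00 13.00
      vertex 8.00 10.00 0.00
      vertex 0.00 10.00 0.00
    endloop
  endfacet
  facet normal -1.0000 0.0000 0.0000
    outer loop
      vertex 0.00 0.00 13.00
      vertex 0.00 10.00 0.00
      vertex 0.00 0.00 0.00
    endloop
  endfacet
  facet normal 1.0000 0.0000 0.0000
    outer loop
      vertex 8.00 0.00 0.00
      vertex 8.00 10.00 0.00
      vertex 8.00 0.00 13.00
    endloop
  endfacet
endsolid part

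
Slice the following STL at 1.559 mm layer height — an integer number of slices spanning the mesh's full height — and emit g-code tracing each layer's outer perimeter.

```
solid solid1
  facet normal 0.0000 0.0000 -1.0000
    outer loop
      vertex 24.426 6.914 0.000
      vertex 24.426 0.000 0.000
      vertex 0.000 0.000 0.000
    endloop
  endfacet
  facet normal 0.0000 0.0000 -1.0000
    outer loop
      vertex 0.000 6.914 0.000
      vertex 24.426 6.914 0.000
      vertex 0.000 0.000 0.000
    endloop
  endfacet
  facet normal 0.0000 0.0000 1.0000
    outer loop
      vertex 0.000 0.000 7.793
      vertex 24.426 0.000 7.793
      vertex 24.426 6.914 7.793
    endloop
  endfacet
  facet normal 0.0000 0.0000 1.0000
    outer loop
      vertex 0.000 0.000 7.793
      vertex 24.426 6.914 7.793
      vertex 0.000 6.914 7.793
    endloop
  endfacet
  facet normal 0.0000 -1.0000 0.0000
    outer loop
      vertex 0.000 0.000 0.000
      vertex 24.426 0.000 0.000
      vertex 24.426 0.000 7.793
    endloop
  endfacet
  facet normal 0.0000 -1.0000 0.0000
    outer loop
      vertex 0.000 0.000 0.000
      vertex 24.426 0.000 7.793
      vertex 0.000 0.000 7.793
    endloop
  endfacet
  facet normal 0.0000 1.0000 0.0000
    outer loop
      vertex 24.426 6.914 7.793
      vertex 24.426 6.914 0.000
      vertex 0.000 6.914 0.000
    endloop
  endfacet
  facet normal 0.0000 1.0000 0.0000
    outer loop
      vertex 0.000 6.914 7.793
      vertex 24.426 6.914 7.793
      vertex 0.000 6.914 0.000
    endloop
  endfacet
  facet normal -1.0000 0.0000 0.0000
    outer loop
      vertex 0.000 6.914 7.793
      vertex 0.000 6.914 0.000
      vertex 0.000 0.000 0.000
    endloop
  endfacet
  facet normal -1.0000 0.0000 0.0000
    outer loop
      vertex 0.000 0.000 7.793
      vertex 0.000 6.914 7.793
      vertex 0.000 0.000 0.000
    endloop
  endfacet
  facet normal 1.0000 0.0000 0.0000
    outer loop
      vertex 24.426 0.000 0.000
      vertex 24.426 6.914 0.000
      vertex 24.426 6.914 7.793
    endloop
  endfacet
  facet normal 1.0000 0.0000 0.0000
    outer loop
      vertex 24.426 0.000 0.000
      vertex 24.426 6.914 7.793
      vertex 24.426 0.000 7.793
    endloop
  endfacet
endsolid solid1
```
; perimeter-only toolpath
G21 ; units = mm
G90 ; absolute positioning
G28 ; home
; layer 1
G0 Z1.559
G0 X0.000 Y0.000
G1 X24.426 Y0.000
G1 X24.426 Y6.914
G1 X0.000 Y6.914
G1 X0.000 Y0.000
; layer 2
G0 Z3.117
G0 X0.000 Y0.000
G1 X24.426 Y0.000
G1 X24.426 Y6.914
G1 X0.000 Y6.914
G1 X0.000 Y0.000
; layer 3
G0 Z4.676
G0 X0.000 Y0.000
G1 X24.426 Y0.000
G1 X24.426 Y6.914
G1 X0.000 Y6.914
G1 X0.000 Y0.000
; layer 4
G0 Z6.234
G0 X0.000 Y0.000
G1 X24.426 Y0.000
G1 X24.426 Y6.914
G1 X0.000 Y6.914
G1 X0.000 Y0.000
; layer 5
G0 Z7.793
G0 X0.000 Y0.000
G1 X24.426 Y0.000
G1 X24.426 Y6.914
G1 X0.000 Y6.914
G1 X0.000 Y0.000
M2 ; end

The solid is a rectangular box, roughly 24.4 × 6.91 mm footprint and 7.79 mm tall. Slicing at Δz = 1.559 mm — 5 equal slices spanning the solid's height, so layer i sits at z = i·h/5 — gives 5 non-empty perimeters. Each is a 4-segment closed polygon; G0 lifts to the layer z and rapids to the start vertex, then G1 traces the edges.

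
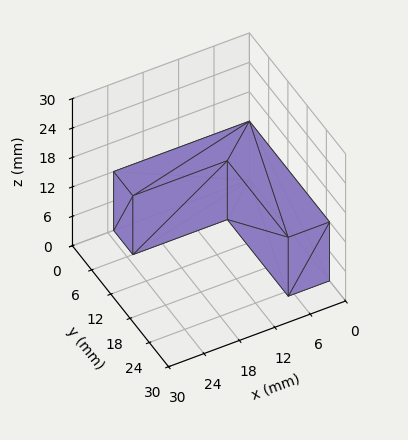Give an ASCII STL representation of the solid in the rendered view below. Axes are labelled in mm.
Reading the render: the shape is an L-shaped prism: outer 23 × 25 mm, arm thicknesses ≈ 6 mm (horizontal) and 7 mm (vertical), extruded 12 mm in z (dimensions read to the nearest mm from the axis ticks). For the STL, each face is triangulated and given an outward normal.

solid part
  facet normal 0.0000 0.0000 -1.0000
    outer loop
      vertex 23.0 6.0 0.0
      vertex 23.0 0.0 0.0
      vertex 0.0 0.0 0.0
    endloop
  endfacet
  facet normal 0.0000 0.0000 -1.0000
    outer loop
      vertex 7.0 6.0 0.0
      vertex 23.0 6.0 0.0
      vertex 0.0 0.0 0.0
    endloop
  endfacet
  facet normal 0.0000 0.0000 -1.0000
    outer loop
      vertex 7.0 25.0 0.0
      vertex 7.0 6.0 0.0
      vertex 0.0 0.0 0.0
    endloop
  endfacet
  facet normal 0.0000 0.0000 -1.0000
    outer loop
      vertex 0.0 25.0 0.0
      vertex 7.0 25.0 0.0
      vertex 0.0 0.0 0.0
    endloop
  endfacet
  facet normal 0.0000 0.0000 1.0000
    outer loop
      vertex 0.0 0.0 12.0
      vertex 23.0 0.0 12.0
      vertex 23.0 6.0 12.0
    endloop
  endfacet
  facet normal 0.0000 0.0000 1.0000
    outer loop
      vertex 0.0 0.0 12.0
      vertex 23.0 6.0 12.0
      vertex 7.0 6.0 12.0
    endloop
  endfacet
  facet normal 0.0000 0.0000 1.0000
    outer loop
      vertex 0.0 0.0 12.0
      vertex 7.0 6.0 12.0
      vertex 7.0 25.0 12.0
    endloop
  endfacet
  facet normal 0.0000 0.0000 1.0000
    outer loop
      vertex 0.0 0.0 12.0
      vertex 7.0 25.0 12.0
      vertex 0.0 25.0 12.0
    endloop
  endfacet
  facet normal 0.0000 -1.0000 0.0000
    outer loop
      vertex 0.0 0.0 0.0
      vertex 23.0 0.0 0.0
      vertex 23.0 0.0 12.0
    endloop
  endfacet
  facet normal 0.0000 -1.0000 0.0000
    outer loop
      vertex 0.0 0.0 0.0
      vertex 23.0 0.0 12.0
      vertex 0.0 0.0 12.0
    endloop
  endfacet
  facet normal 1.0000 0.0000 0.0000
    outer loop
      vertex 23.0 0.0 0.0
      vertex 23.0 6.0 0.0
      vertex 23.0 6.0 12.0
    endloop
  endfacet
  facet normal 1.0000 0.0000 0.0000
    outer loop
      vertex 23.0 0.0 0.0
      vertex 23.0 6.0 12.0
      vertex 23.0 0.0 12.0
    endloop
  endfacet
  facet normal 0.0000 1.0000 0.0000
    outer loop
      vertex 23.0 6.0 0.0
      vertex 7.0 6.0 0.0
      vertex 7.0 6.0 12.0
    endloop
  endfacet
  facet normal 0.0000 1.0000 0.0000
    outer loop
      vertex 23.0 6.0 0.0
      vertex 7.0 6.0 12.0
      vertex 23.0 6.0 12.0
    endloop
  endfacet
  facet normal 1.0000 0.0000 0.0000
    outer loop
      vertex 7.0 6.0 0.0
      vertex 7.0 25.0 0.0
      vertex 7.0 25.0 12.0
    endloop
  endfacet
  facet normal 1.0000 0.0000 0.0000
    outer loop
      vertex 7.0 6.0 0.0
      vertex 7.0 25.0 12.0
      vertex 7.0 6.0 12.0
    endloop
  endfacet
  facet normal 0.0000 1.0000 0.0000
    outer loop
      vertex 7.0 25.0 0.0
      vertex 0.0 25.0 0.0
      vertex 0.0 25.0 12.0
    endloop
  endfacet
  facet normal 0.0000 1.0000 0.0000
    outer loop
      vertex 7.0 25.0 0.0
      vertex 0.0 25.0 12.0
      vertex 7.0 25.0 12.0
    endloop
  endfacet
  facet normal -1.0000 0.0000 0.0000
    outer loop
      vertex 0.0 25.0 0.0
      vertex 0.0 0.0 0.0
      vertex 0.0 0.0 12.0
    endloop
  endfacet
  facet normal -1.0000 0.0000 0.0000
    outer loop
      vertex 0.0 25.0 0.0
      vertex 0.0 0.0 12.0
      vertex 0.0 25.0 12.0
    endloop
  endfacet
endsolid part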